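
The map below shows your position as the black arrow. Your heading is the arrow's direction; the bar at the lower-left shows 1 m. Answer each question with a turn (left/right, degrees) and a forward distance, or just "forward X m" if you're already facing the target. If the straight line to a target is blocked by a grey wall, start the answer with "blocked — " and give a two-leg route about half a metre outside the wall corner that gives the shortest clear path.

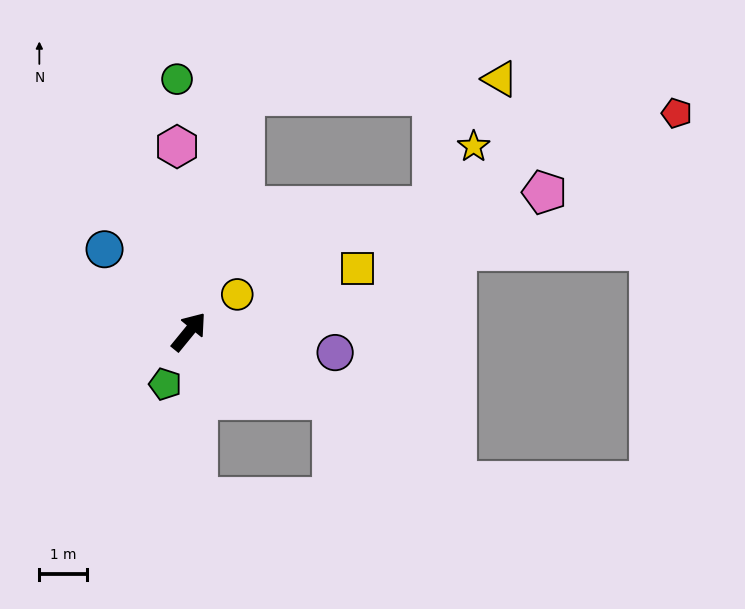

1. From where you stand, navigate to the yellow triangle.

blocked — turn left 26°, forward 5.1 m, then turn right 73°, forward 5.4 m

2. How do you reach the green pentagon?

turn right 165°, forward 1.2 m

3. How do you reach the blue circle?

turn left 85°, forward 2.5 m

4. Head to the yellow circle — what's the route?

turn right 13°, forward 1.3 m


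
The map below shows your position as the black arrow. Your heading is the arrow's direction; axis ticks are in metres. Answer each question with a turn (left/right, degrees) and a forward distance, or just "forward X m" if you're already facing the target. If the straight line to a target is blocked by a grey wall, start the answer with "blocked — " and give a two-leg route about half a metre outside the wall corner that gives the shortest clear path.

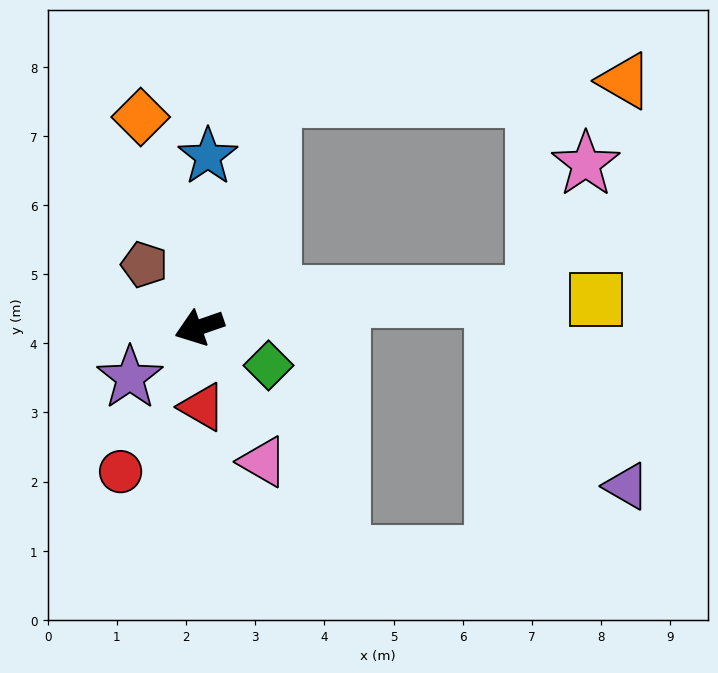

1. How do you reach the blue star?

turn right 112°, forward 2.5 m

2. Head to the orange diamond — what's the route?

turn right 94°, forward 3.2 m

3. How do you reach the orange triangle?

blocked — turn right 127°, forward 3.5 m, then turn right 69°, forward 5.1 m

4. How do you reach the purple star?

turn left 17°, forward 1.2 m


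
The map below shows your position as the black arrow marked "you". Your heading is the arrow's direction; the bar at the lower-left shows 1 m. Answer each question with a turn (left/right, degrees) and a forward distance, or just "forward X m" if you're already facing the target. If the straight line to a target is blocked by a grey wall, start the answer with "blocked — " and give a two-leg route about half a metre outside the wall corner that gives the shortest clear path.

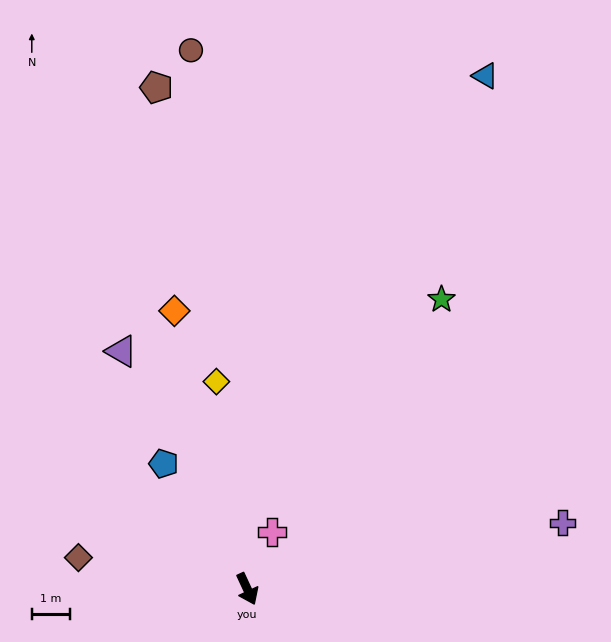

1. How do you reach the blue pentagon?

turn right 171°, forward 4.0 m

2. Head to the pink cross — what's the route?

turn left 131°, forward 1.6 m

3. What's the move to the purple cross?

turn left 77°, forward 8.5 m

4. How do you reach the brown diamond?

turn right 125°, forward 4.5 m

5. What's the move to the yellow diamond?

turn left 164°, forward 5.5 m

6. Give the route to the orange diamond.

turn left 170°, forward 7.5 m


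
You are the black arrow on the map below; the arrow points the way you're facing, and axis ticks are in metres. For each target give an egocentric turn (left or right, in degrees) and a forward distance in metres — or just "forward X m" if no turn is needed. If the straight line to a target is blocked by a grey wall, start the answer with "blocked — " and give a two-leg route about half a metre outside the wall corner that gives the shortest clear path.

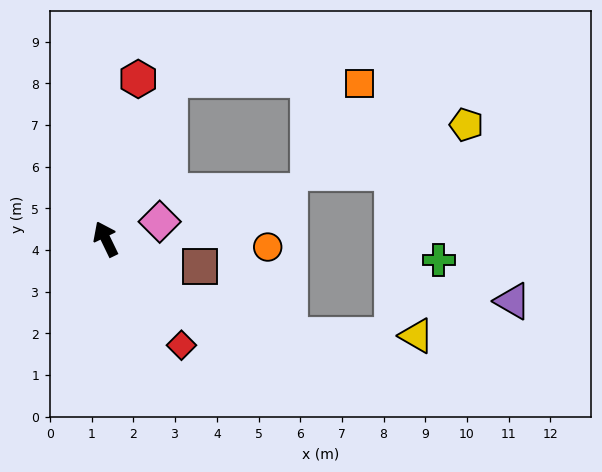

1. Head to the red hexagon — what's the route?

turn right 37°, forward 3.9 m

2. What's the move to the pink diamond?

turn right 98°, forward 1.4 m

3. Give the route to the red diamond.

turn right 170°, forward 3.1 m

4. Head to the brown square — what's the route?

turn right 132°, forward 2.4 m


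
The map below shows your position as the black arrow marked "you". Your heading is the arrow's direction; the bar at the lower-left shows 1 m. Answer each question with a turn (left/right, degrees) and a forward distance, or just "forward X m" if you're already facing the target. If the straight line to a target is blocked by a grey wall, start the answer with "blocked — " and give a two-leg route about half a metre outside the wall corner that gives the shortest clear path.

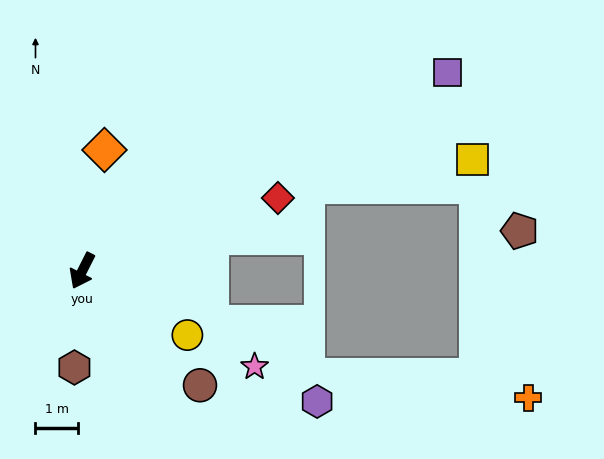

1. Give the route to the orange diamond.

turn right 164°, forward 2.9 m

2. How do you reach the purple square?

turn left 145°, forward 9.8 m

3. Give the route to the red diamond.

turn left 137°, forward 4.9 m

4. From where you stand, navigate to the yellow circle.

turn left 85°, forward 2.9 m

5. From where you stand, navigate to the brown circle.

turn left 73°, forward 3.9 m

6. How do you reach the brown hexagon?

turn left 22°, forward 2.3 m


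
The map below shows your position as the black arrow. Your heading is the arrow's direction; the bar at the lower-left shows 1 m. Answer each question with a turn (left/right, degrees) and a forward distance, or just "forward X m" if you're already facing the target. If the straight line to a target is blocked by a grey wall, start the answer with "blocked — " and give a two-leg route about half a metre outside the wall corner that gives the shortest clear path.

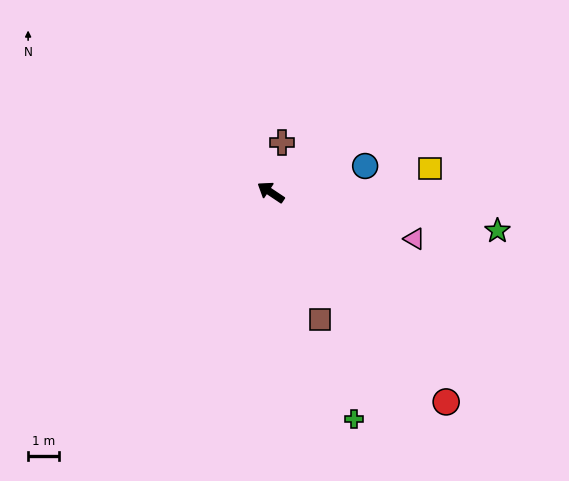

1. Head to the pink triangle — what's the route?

turn right 164°, forward 4.9 m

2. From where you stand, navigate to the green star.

turn right 156°, forward 7.4 m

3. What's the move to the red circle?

turn left 164°, forward 8.8 m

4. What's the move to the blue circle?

turn right 131°, forward 3.2 m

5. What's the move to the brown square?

turn left 145°, forward 4.4 m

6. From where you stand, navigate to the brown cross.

turn right 69°, forward 1.7 m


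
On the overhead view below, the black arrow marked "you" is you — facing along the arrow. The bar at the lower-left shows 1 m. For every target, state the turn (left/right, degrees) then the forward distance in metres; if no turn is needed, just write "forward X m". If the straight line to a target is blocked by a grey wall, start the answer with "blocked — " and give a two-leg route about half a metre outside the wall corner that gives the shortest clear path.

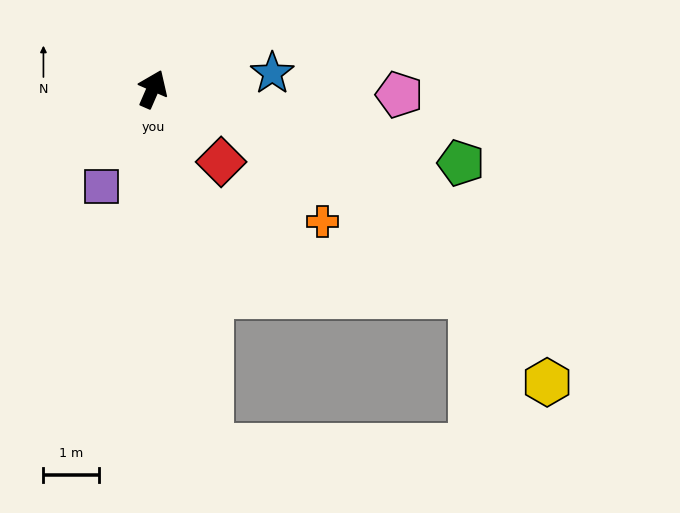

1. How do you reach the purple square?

turn left 176°, forward 2.0 m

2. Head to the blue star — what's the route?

turn right 59°, forward 2.2 m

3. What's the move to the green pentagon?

turn right 80°, forward 5.7 m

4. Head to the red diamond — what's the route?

turn right 113°, forward 1.8 m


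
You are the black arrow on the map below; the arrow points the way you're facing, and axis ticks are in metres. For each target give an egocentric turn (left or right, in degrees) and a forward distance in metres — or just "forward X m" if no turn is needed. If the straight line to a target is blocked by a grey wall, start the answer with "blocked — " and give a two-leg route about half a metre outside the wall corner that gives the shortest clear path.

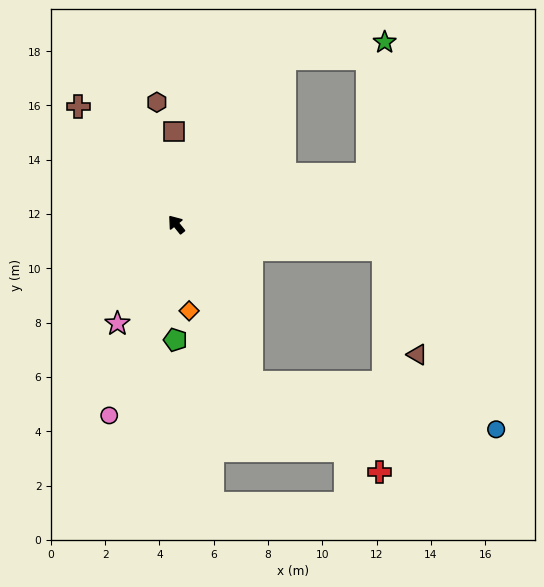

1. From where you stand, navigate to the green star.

blocked — turn right 72°, forward 7.3 m, then turn right 48°, forward 3.7 m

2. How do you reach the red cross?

blocked — turn left 167°, forward 6.4 m, then turn left 29°, forward 5.8 m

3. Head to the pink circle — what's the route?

turn left 122°, forward 7.5 m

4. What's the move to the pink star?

turn left 110°, forward 4.2 m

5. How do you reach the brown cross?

forward 5.7 m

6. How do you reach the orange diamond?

turn left 150°, forward 3.2 m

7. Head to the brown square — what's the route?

turn right 37°, forward 3.4 m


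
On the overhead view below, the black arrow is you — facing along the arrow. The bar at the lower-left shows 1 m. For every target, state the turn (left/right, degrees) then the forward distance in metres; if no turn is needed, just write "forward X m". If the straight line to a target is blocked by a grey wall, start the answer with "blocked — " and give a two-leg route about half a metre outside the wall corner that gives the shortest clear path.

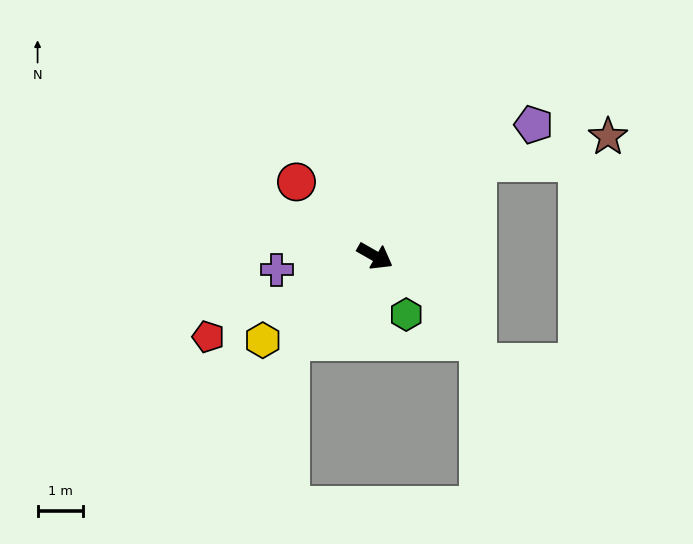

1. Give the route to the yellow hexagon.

turn right 113°, forward 3.1 m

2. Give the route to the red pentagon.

turn right 124°, forward 4.1 m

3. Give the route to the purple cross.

turn right 142°, forward 2.2 m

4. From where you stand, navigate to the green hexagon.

turn right 32°, forward 1.5 m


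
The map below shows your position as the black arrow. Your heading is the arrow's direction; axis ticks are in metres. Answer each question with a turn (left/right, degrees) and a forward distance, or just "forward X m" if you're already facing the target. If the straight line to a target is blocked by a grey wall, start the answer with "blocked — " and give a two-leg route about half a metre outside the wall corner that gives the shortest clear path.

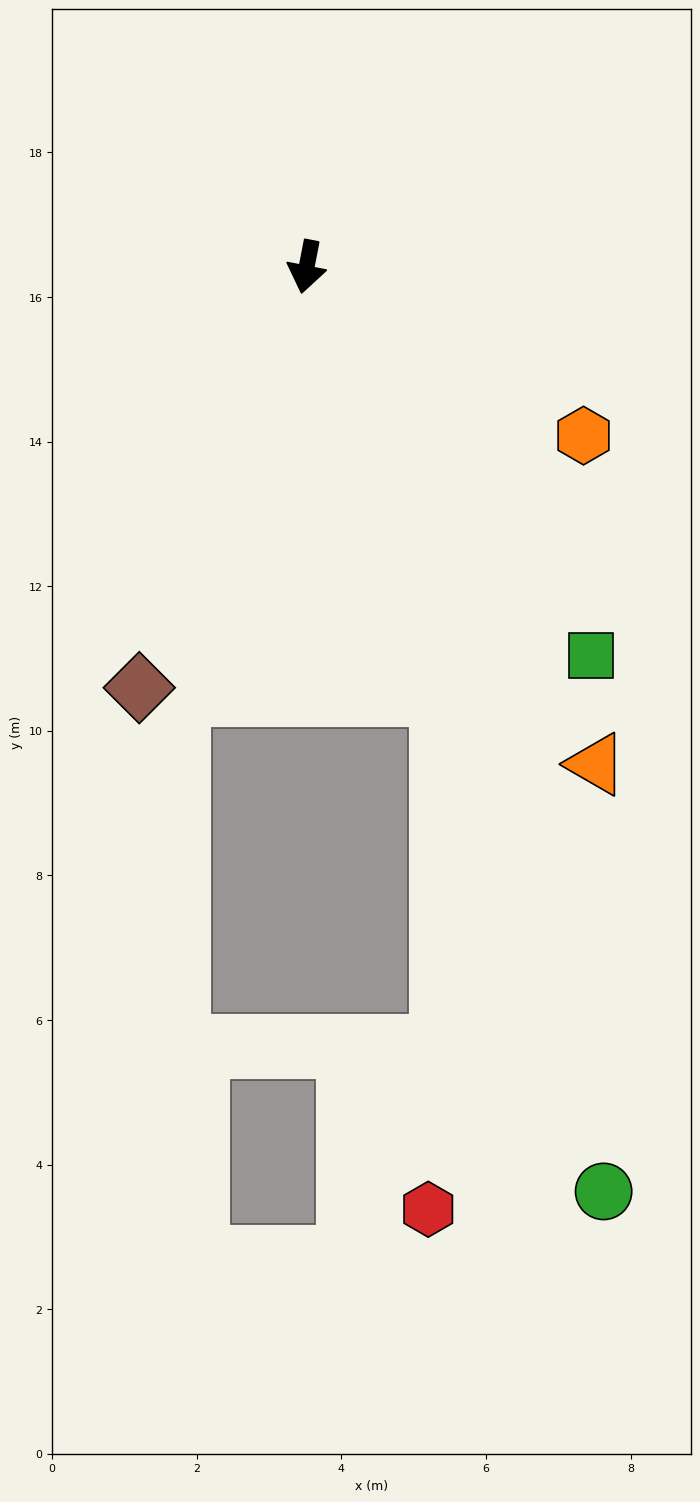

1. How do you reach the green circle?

turn left 29°, forward 13.4 m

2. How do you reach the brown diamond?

turn right 11°, forward 6.3 m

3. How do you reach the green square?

turn left 47°, forward 6.7 m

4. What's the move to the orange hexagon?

turn left 70°, forward 4.5 m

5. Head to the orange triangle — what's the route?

turn left 41°, forward 8.0 m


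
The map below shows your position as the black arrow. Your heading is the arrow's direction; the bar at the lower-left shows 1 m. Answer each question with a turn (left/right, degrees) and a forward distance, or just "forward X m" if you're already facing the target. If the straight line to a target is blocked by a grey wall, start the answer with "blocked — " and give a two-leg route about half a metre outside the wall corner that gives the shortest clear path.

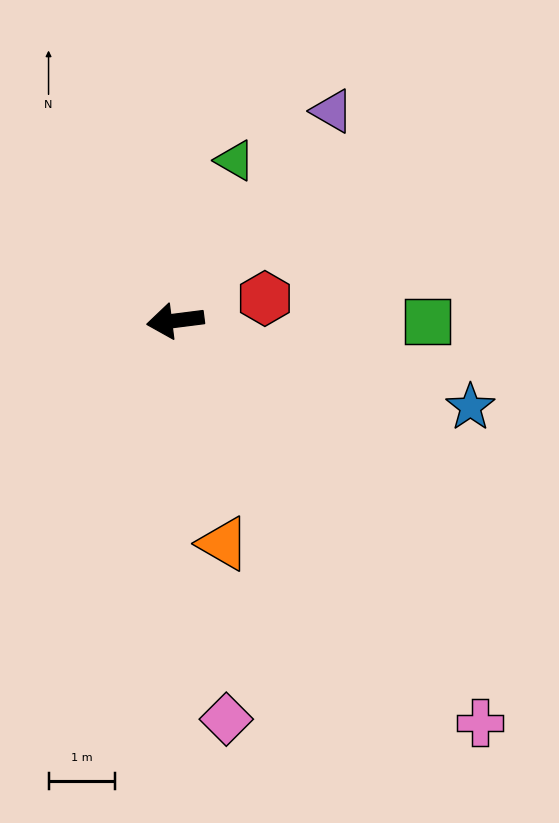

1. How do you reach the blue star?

turn left 156°, forward 4.7 m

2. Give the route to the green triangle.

turn right 118°, forward 2.6 m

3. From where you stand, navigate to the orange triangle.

turn left 95°, forward 3.5 m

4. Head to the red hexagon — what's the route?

turn right 173°, forward 1.4 m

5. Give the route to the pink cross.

turn left 120°, forward 7.6 m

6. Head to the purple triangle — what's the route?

turn right 134°, forward 4.0 m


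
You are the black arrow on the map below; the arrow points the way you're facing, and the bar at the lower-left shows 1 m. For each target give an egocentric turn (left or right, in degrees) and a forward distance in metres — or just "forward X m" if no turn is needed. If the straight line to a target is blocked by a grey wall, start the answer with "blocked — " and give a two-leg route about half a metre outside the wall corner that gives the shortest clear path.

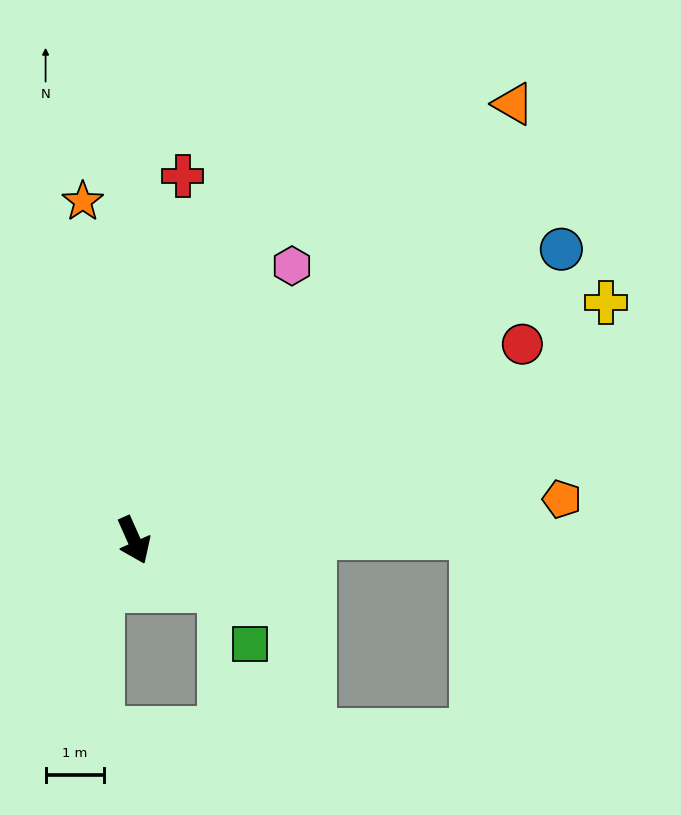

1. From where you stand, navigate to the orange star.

turn left 165°, forward 5.9 m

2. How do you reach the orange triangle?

turn left 115°, forward 9.9 m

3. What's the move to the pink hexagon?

turn left 126°, forward 5.4 m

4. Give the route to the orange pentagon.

turn left 71°, forward 7.3 m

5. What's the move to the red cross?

turn left 148°, forward 6.3 m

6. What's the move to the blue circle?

turn left 100°, forward 8.8 m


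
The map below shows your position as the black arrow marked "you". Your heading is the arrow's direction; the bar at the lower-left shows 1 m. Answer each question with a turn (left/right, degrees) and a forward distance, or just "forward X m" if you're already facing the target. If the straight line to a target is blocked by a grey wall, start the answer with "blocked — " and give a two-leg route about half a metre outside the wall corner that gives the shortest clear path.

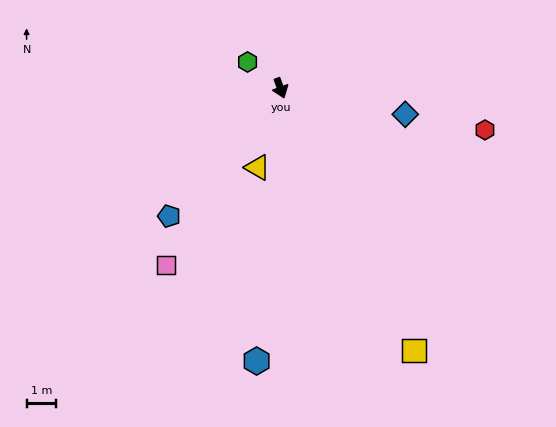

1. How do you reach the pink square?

turn right 53°, forward 7.2 m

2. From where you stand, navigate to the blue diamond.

turn left 58°, forward 4.3 m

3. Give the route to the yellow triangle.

turn right 36°, forward 2.8 m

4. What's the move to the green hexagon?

turn right 149°, forward 1.4 m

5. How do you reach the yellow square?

turn left 7°, forward 10.0 m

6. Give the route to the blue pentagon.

turn right 61°, forward 5.8 m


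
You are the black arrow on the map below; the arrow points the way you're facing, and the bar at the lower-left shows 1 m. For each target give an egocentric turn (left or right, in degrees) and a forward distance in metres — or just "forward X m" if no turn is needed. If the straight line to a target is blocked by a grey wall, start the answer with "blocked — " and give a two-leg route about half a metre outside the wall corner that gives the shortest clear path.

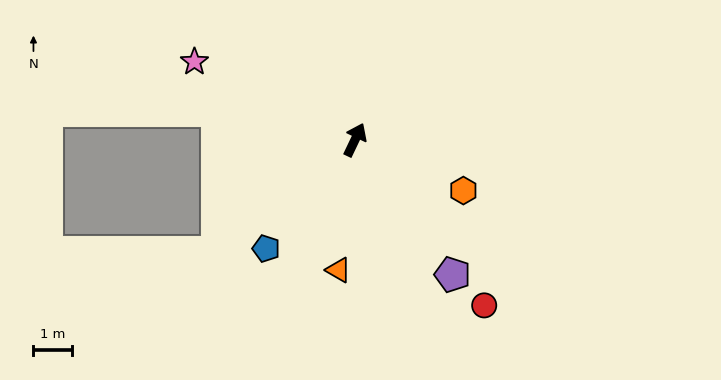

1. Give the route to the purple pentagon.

turn right 119°, forward 4.3 m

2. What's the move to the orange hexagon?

turn right 90°, forward 3.1 m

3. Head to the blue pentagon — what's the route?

turn left 166°, forward 3.7 m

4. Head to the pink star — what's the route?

turn left 90°, forward 4.7 m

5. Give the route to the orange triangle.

turn right 162°, forward 3.4 m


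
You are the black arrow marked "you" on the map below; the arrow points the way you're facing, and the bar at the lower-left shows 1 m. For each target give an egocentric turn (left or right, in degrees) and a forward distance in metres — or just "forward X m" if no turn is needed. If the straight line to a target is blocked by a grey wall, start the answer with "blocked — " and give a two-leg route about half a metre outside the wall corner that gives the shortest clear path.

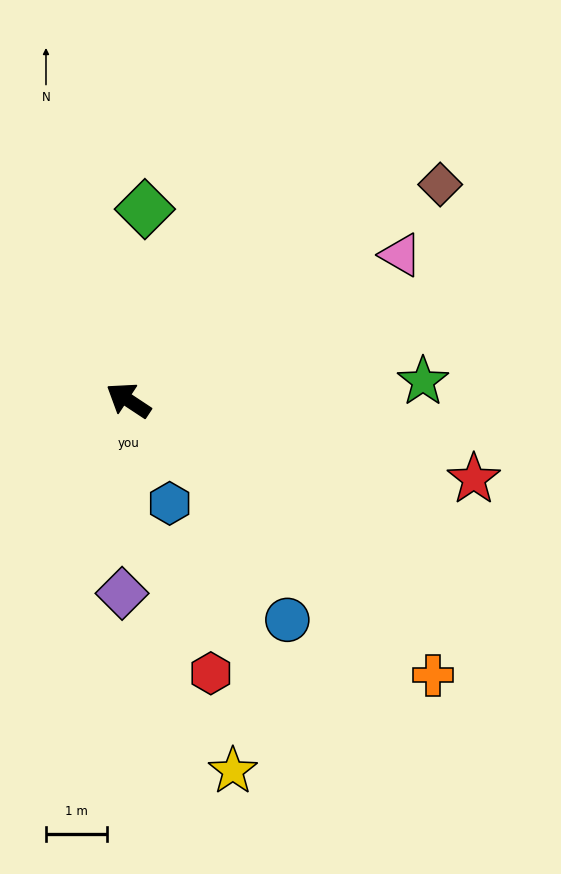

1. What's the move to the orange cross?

turn left 171°, forward 6.8 m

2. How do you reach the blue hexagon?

turn left 145°, forward 1.8 m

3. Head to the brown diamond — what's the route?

turn right 112°, forward 6.2 m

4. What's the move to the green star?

turn right 143°, forward 4.9 m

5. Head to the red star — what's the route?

turn right 159°, forward 5.8 m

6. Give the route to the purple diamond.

turn left 122°, forward 3.2 m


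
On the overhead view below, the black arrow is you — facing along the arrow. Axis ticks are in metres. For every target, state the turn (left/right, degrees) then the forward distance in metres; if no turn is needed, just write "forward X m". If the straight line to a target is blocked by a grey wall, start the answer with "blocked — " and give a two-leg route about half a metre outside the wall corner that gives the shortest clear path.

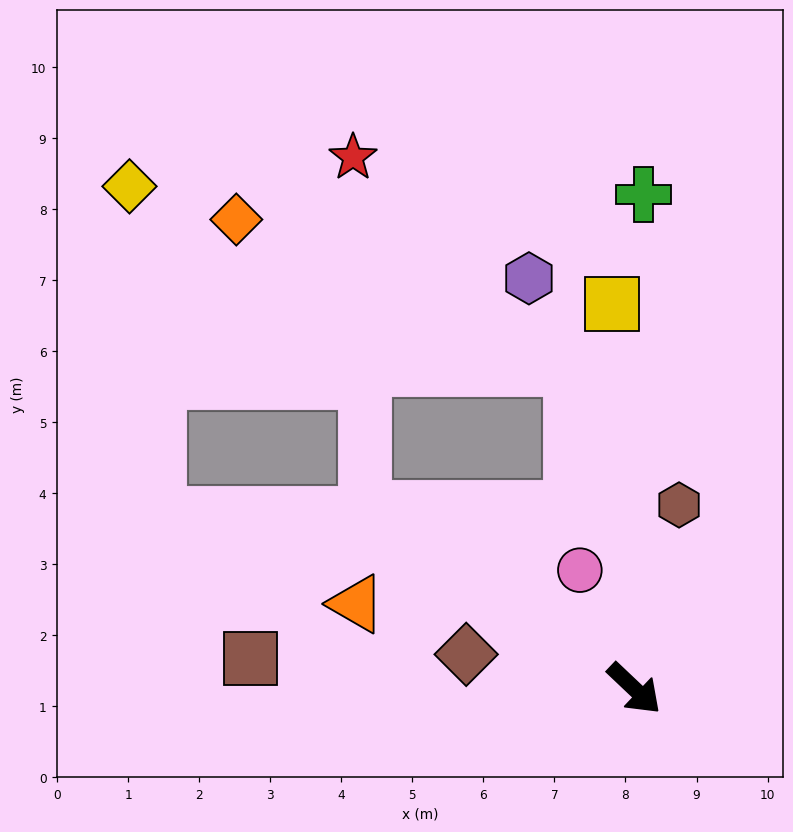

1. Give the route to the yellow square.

turn left 137°, forward 5.4 m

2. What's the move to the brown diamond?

turn right 148°, forward 2.4 m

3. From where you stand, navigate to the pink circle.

turn left 158°, forward 1.8 m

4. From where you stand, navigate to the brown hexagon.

turn left 120°, forward 2.7 m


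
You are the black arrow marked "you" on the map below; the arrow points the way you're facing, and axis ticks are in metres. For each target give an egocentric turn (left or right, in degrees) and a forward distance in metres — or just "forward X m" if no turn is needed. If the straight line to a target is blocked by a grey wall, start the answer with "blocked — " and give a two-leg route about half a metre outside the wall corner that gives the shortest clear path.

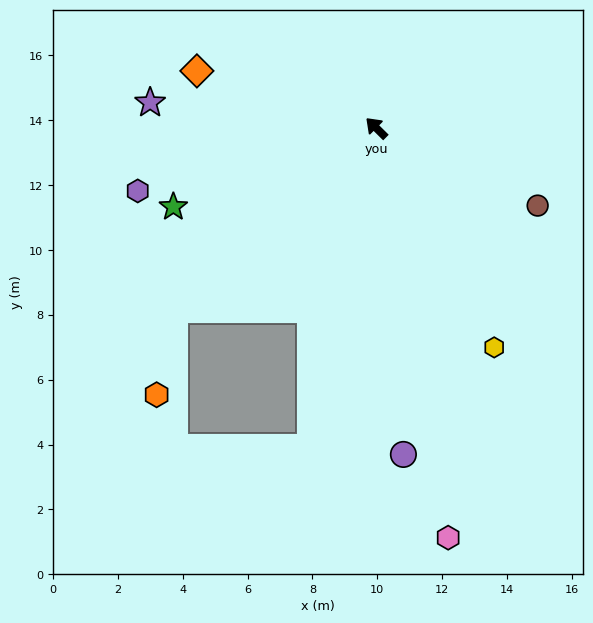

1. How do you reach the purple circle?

turn left 139°, forward 10.1 m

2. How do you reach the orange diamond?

turn left 27°, forward 5.8 m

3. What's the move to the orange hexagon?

blocked — turn left 87°, forward 8.4 m, then turn left 36°, forward 2.7 m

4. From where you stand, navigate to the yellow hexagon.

turn left 163°, forward 7.7 m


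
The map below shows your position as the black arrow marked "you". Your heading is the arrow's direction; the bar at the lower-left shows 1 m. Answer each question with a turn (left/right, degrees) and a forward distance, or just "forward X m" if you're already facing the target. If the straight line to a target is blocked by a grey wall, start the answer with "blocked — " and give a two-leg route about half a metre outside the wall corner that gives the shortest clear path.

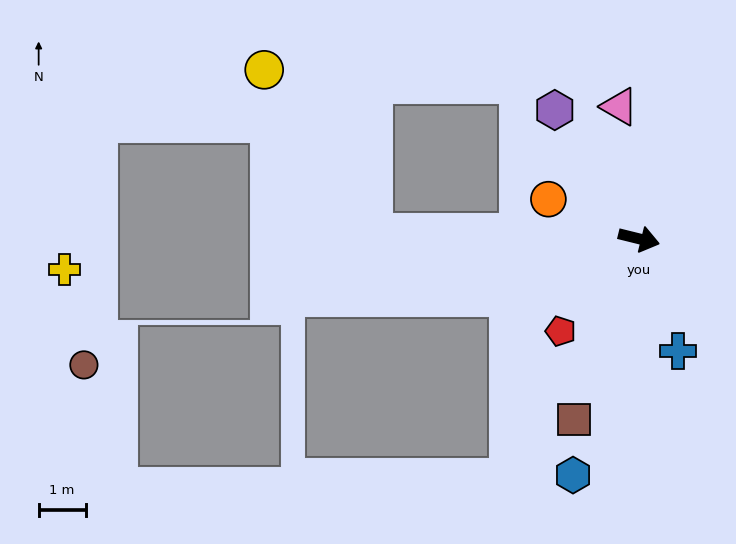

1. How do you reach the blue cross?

turn right 57°, forward 2.5 m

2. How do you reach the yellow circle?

blocked — turn right 167°, forward 5.7 m, then turn right 55°, forward 4.2 m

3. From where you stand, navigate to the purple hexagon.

turn left 137°, forward 3.3 m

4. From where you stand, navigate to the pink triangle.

turn left 112°, forward 2.8 m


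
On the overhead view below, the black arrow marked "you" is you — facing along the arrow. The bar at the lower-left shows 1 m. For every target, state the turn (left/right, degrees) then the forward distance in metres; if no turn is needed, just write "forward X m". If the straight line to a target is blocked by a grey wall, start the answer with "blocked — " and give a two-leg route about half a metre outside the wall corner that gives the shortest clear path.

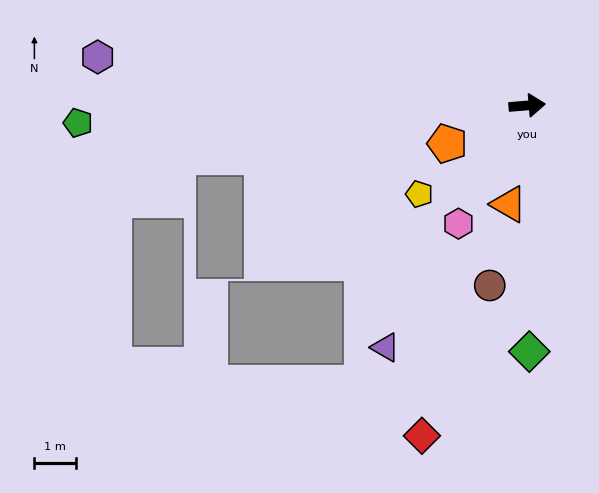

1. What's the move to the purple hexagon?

turn left 169°, forward 10.3 m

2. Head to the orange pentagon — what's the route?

turn right 159°, forward 2.1 m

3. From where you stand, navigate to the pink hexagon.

turn right 125°, forward 3.2 m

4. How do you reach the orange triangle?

turn right 105°, forward 2.4 m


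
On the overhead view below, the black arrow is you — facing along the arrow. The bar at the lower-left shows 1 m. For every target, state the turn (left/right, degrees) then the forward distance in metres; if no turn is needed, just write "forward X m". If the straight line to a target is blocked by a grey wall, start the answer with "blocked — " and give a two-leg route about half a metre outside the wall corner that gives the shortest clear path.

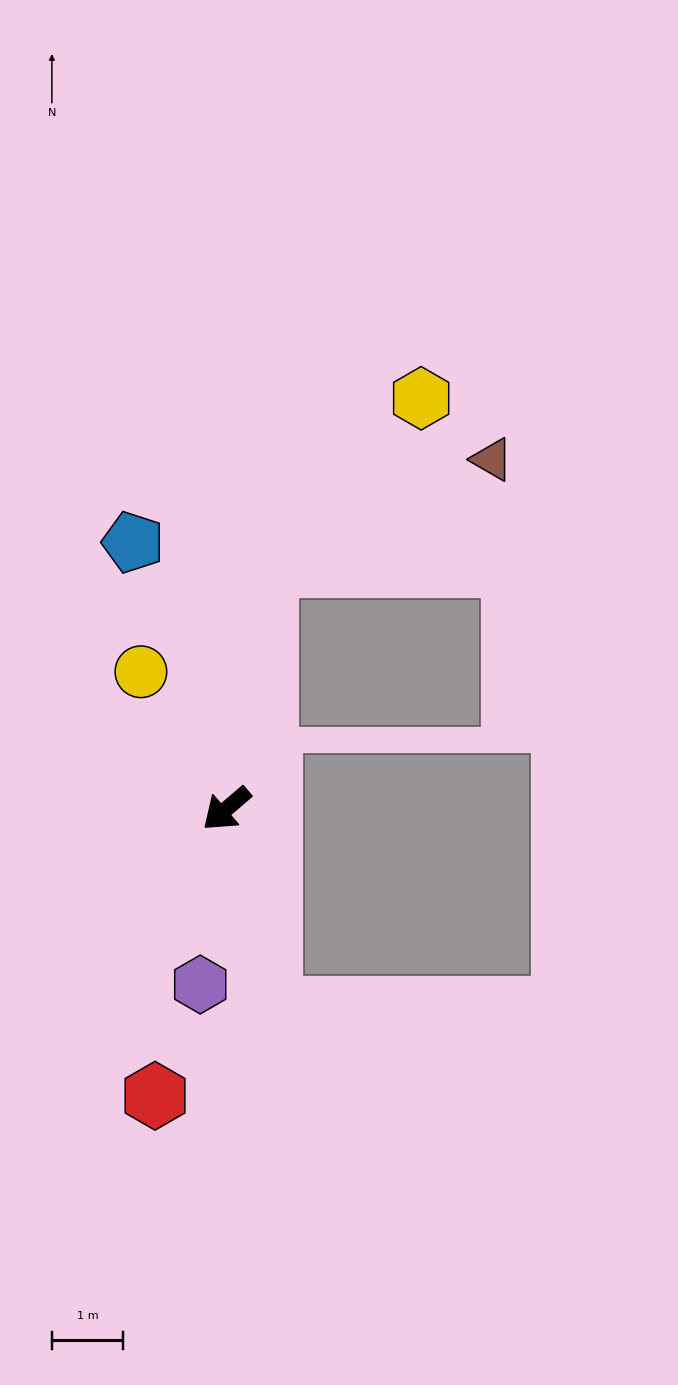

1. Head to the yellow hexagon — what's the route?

blocked — turn right 140°, forward 3.4 m, then turn right 33°, forward 3.2 m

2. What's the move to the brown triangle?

blocked — turn right 140°, forward 3.4 m, then turn right 55°, forward 3.5 m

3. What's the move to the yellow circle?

turn right 99°, forward 2.3 m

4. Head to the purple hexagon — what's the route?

turn left 41°, forward 2.5 m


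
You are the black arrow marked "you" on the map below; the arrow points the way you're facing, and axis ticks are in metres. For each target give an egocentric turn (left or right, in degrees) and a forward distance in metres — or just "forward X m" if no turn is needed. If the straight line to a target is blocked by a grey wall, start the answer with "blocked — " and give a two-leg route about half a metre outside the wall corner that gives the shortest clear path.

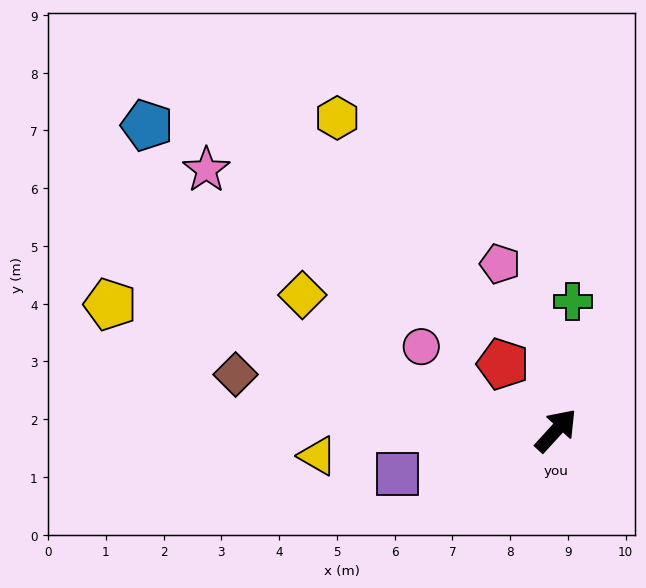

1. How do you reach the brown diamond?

turn left 123°, forward 5.6 m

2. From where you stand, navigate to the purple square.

turn left 148°, forward 2.8 m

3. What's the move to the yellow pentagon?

turn left 117°, forward 8.0 m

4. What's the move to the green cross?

turn left 35°, forward 2.2 m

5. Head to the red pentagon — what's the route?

turn left 81°, forward 1.5 m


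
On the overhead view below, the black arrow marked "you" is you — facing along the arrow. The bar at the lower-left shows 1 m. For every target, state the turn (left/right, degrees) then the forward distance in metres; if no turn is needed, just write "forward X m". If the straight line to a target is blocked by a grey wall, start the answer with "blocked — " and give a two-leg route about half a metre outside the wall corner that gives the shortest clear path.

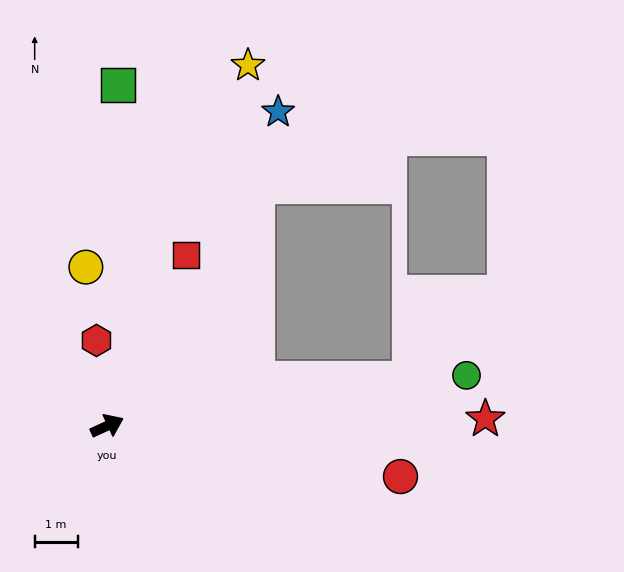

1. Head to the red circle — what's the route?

turn right 34°, forward 6.9 m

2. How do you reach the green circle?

turn right 17°, forward 8.4 m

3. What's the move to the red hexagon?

turn left 72°, forward 2.0 m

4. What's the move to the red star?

turn right 24°, forward 8.8 m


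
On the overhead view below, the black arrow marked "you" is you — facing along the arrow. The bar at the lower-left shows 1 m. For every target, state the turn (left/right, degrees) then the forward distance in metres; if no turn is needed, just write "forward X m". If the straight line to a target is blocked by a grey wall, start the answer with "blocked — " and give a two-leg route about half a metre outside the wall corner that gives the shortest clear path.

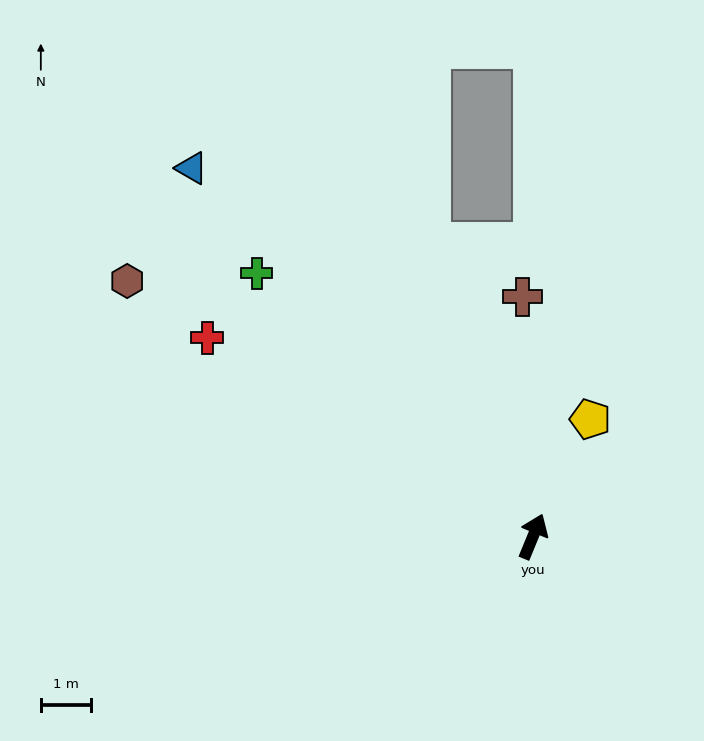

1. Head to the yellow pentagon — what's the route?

turn right 4°, forward 2.6 m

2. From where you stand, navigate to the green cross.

turn left 69°, forward 7.6 m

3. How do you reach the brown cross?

turn left 25°, forward 4.8 m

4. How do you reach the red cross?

turn left 81°, forward 7.6 m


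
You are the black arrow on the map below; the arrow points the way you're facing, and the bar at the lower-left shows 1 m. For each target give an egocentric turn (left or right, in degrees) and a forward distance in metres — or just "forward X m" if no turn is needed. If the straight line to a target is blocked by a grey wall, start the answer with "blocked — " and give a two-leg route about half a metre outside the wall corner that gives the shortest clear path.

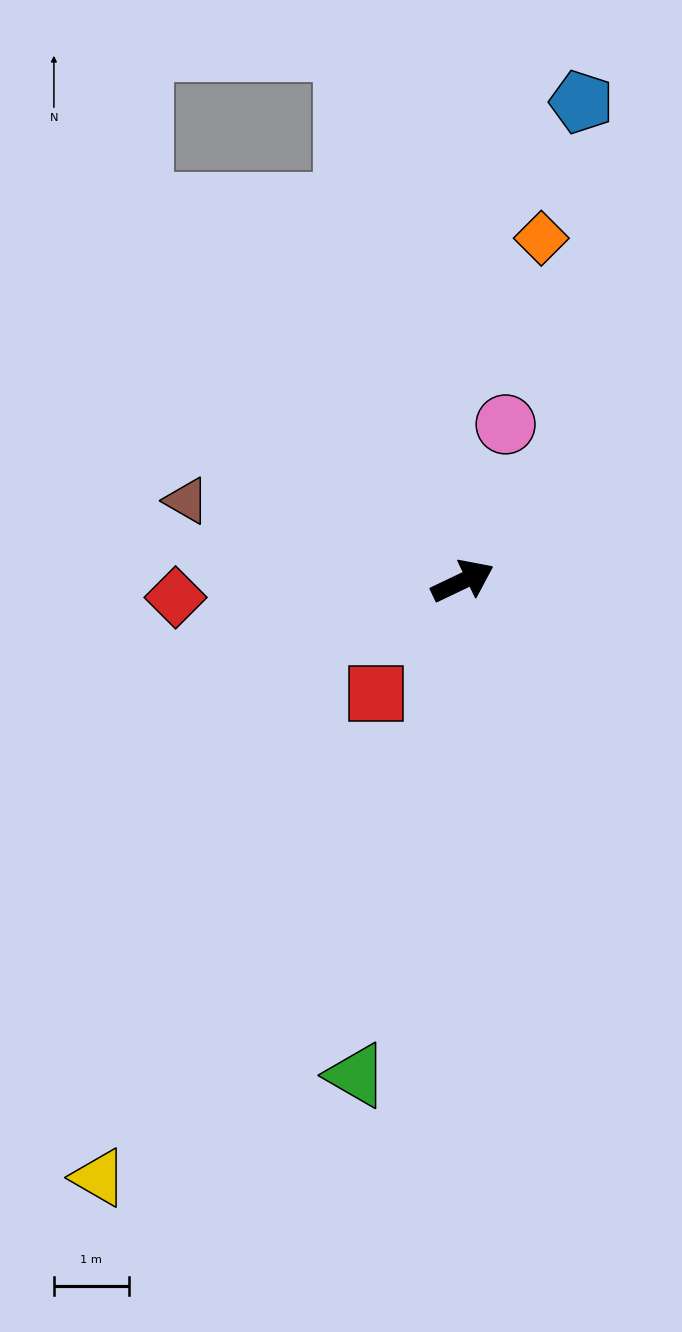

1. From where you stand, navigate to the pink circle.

turn left 49°, forward 2.2 m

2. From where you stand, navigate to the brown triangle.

turn left 138°, forward 3.9 m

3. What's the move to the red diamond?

turn left 158°, forward 3.9 m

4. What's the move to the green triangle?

turn right 128°, forward 6.8 m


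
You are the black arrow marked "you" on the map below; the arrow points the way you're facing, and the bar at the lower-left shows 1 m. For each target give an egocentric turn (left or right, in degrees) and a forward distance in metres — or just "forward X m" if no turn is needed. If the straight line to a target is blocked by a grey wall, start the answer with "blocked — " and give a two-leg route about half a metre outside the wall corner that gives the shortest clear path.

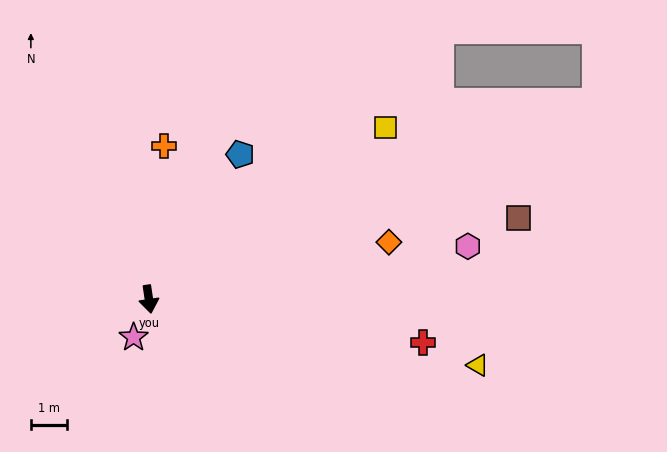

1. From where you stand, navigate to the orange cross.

turn left 166°, forward 4.3 m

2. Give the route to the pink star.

turn right 30°, forward 1.1 m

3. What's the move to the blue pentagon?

turn left 139°, forward 4.8 m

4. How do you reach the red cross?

turn left 73°, forward 7.7 m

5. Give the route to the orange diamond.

turn left 95°, forward 6.9 m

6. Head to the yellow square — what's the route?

turn left 117°, forward 8.1 m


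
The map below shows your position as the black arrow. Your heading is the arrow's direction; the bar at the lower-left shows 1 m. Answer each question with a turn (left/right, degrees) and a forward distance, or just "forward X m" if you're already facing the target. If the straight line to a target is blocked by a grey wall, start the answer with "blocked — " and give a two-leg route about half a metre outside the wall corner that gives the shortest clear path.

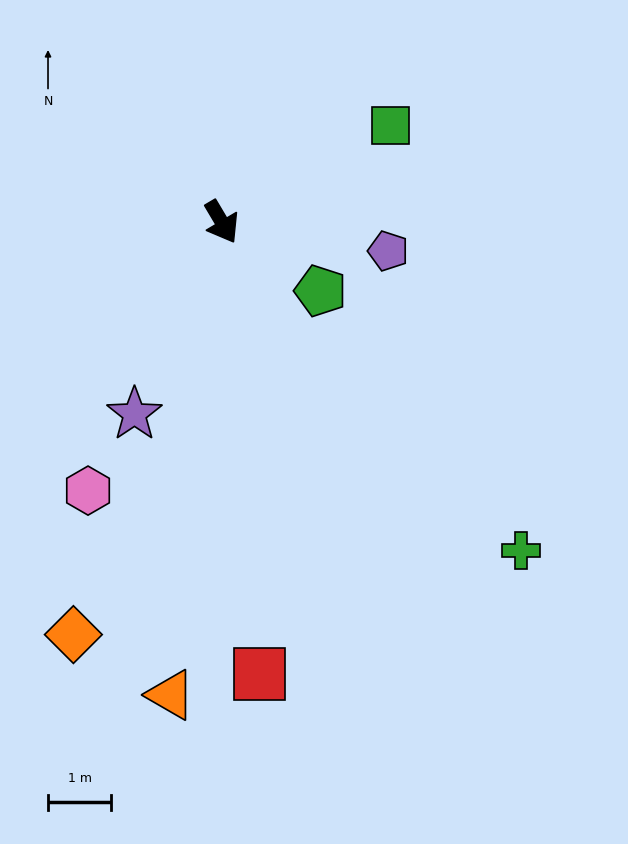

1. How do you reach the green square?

turn left 89°, forward 3.1 m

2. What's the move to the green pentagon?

turn left 24°, forward 1.9 m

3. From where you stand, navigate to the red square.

turn right 26°, forward 7.2 m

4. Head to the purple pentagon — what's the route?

turn left 49°, forward 2.7 m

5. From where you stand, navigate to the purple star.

turn right 55°, forward 3.3 m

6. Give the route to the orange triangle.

turn right 37°, forward 7.5 m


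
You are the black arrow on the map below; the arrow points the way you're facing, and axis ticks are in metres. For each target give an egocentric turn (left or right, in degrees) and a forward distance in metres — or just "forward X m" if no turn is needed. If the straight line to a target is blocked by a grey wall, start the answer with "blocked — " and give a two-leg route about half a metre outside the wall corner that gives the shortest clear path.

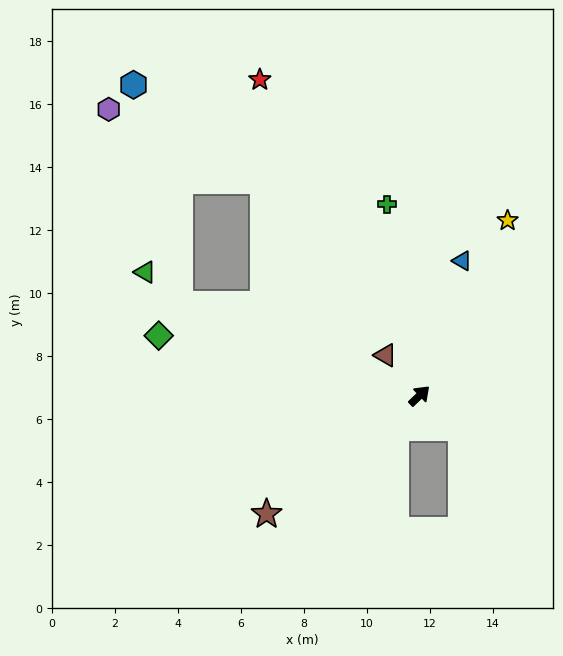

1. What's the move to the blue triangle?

turn left 29°, forward 4.5 m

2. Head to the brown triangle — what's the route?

turn left 86°, forward 1.7 m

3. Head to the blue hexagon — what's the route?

blocked — turn left 115°, forward 8.1 m, then turn right 57°, forward 7.1 m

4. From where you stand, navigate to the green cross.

turn left 56°, forward 6.2 m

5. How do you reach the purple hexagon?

blocked — turn left 115°, forward 8.1 m, then turn right 49°, forward 6.6 m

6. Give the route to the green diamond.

turn left 123°, forward 8.5 m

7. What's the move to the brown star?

turn left 174°, forward 6.1 m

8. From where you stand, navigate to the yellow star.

turn left 19°, forward 6.2 m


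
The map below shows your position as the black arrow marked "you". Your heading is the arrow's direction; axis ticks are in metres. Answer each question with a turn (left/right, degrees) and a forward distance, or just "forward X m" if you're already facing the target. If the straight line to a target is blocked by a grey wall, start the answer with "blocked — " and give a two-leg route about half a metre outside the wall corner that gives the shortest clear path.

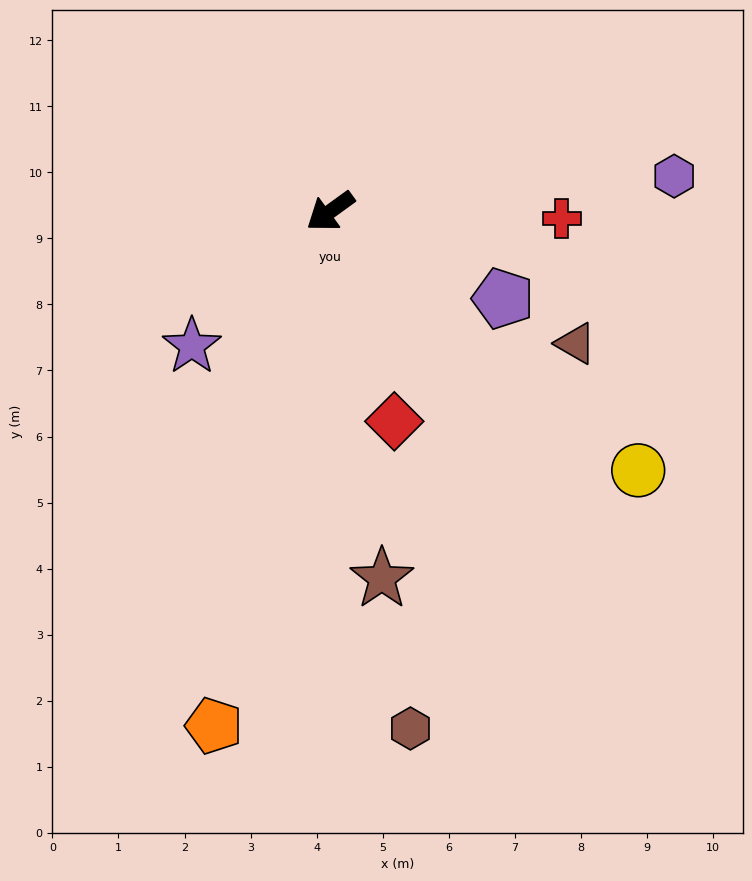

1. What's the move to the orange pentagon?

turn left 41°, forward 8.0 m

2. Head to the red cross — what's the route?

turn left 142°, forward 3.5 m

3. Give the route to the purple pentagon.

turn left 117°, forward 2.9 m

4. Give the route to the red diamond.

turn left 71°, forward 3.3 m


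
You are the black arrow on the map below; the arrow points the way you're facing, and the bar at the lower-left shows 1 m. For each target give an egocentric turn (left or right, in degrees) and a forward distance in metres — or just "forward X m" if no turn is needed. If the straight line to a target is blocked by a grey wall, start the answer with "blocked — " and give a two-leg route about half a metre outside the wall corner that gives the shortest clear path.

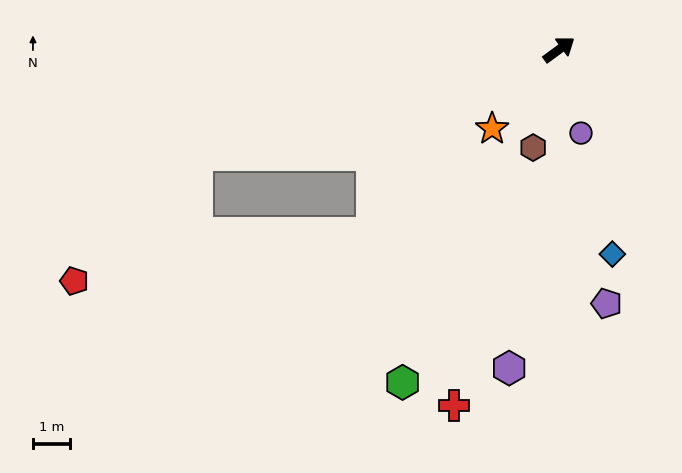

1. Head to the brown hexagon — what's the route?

turn right 141°, forward 2.7 m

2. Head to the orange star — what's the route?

turn right 166°, forward 2.8 m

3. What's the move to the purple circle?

turn right 111°, forward 2.3 m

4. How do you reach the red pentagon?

blocked — turn left 160°, forward 10.1 m, then turn left 29°, forward 4.7 m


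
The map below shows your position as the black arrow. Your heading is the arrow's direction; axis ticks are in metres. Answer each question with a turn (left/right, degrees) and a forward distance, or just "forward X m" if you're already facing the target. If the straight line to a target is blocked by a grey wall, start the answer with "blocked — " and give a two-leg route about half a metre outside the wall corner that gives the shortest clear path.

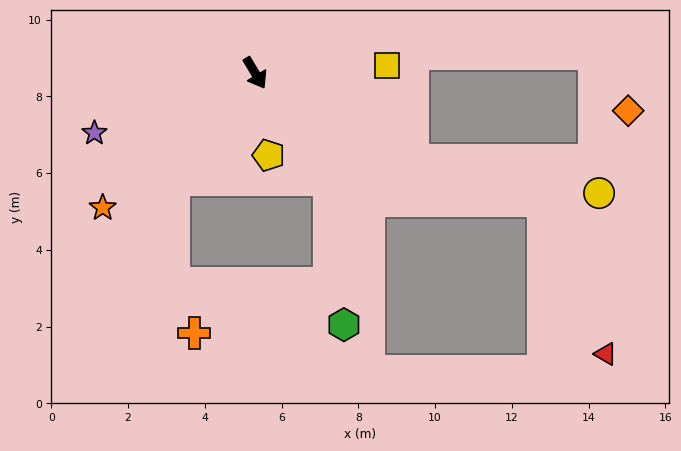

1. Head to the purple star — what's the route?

turn right 100°, forward 4.5 m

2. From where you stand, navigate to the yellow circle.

blocked — turn left 30°, forward 4.7 m, then turn left 19°, forward 4.9 m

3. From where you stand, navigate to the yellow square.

turn left 62°, forward 3.4 m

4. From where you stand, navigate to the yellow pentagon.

turn right 22°, forward 2.2 m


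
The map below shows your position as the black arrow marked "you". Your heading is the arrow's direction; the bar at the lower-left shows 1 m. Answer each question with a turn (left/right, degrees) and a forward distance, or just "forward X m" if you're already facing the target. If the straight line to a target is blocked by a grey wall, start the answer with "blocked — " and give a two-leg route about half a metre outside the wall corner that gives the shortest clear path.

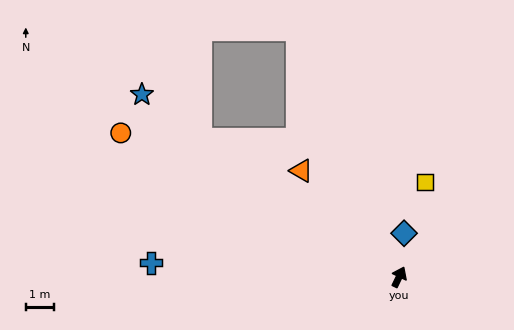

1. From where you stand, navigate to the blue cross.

turn left 112°, forward 8.8 m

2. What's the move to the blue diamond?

turn left 19°, forward 1.6 m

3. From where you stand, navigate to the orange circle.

turn left 88°, forward 11.2 m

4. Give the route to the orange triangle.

turn left 68°, forward 5.1 m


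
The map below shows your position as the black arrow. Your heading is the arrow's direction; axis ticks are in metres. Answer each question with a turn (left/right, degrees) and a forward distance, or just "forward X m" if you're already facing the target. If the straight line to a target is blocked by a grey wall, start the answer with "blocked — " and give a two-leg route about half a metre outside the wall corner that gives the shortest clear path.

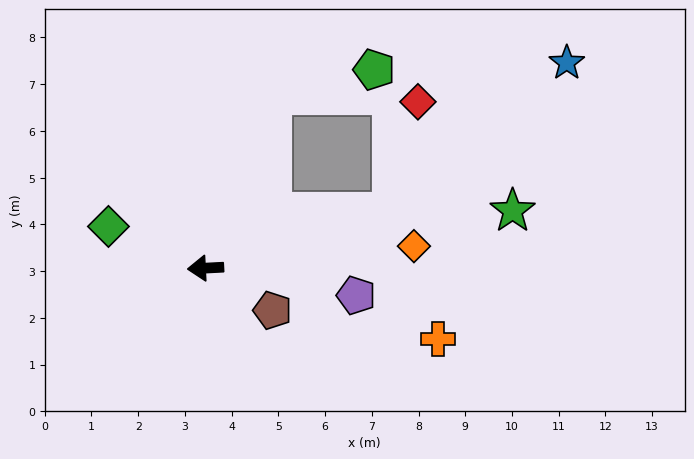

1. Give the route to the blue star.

blocked — turn right 166°, forward 4.2 m, then turn left 24°, forward 4.9 m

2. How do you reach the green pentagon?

blocked — turn right 114°, forward 4.0 m, then turn right 55°, forward 2.3 m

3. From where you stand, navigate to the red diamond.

blocked — turn right 166°, forward 4.2 m, then turn left 60°, forward 2.4 m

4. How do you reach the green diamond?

turn right 26°, forward 2.3 m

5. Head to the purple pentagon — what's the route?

turn left 167°, forward 3.3 m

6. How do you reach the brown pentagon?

turn left 145°, forward 1.7 m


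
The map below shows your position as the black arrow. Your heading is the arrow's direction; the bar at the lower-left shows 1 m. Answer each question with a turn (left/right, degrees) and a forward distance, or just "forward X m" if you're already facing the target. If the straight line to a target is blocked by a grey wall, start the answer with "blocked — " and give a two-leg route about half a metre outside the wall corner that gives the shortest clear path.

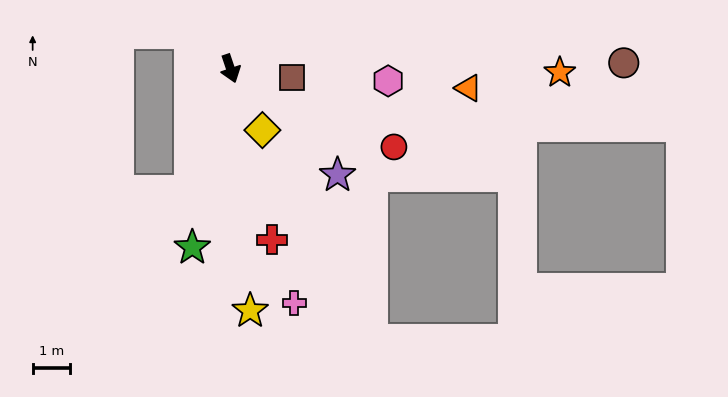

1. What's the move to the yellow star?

turn right 14°, forward 6.5 m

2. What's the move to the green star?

turn right 31°, forward 4.9 m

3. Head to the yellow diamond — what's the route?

turn left 9°, forward 1.9 m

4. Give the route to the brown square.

turn left 63°, forward 1.7 m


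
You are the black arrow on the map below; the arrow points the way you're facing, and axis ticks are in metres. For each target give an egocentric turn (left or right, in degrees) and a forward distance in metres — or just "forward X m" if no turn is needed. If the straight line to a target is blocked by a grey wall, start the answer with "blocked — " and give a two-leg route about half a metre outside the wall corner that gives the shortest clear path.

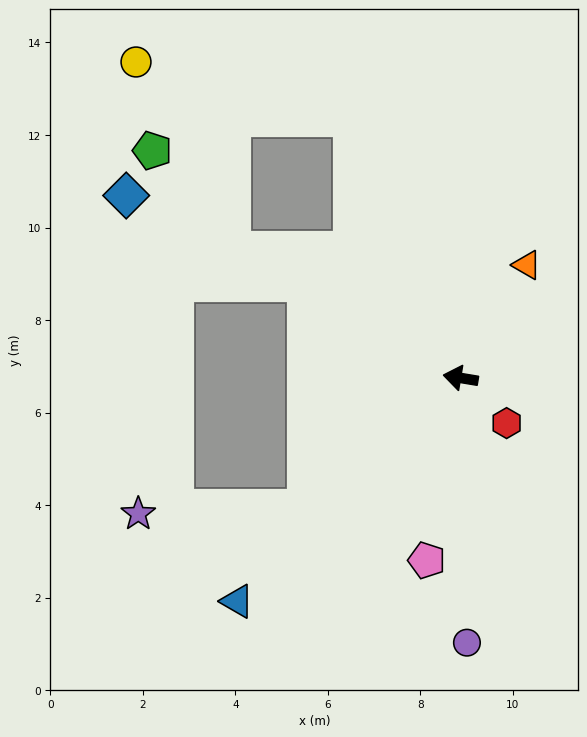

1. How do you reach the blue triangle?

turn left 54°, forward 6.8 m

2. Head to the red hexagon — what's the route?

turn left 145°, forward 1.4 m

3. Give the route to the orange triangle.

turn right 111°, forward 2.8 m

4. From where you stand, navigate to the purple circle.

turn left 101°, forward 5.7 m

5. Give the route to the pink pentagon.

turn left 89°, forward 4.0 m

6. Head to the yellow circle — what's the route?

blocked — turn right 58°, forward 6.1 m, then turn left 53°, forward 4.8 m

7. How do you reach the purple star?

blocked — turn left 50°, forward 4.4 m, then turn right 39°, forward 3.6 m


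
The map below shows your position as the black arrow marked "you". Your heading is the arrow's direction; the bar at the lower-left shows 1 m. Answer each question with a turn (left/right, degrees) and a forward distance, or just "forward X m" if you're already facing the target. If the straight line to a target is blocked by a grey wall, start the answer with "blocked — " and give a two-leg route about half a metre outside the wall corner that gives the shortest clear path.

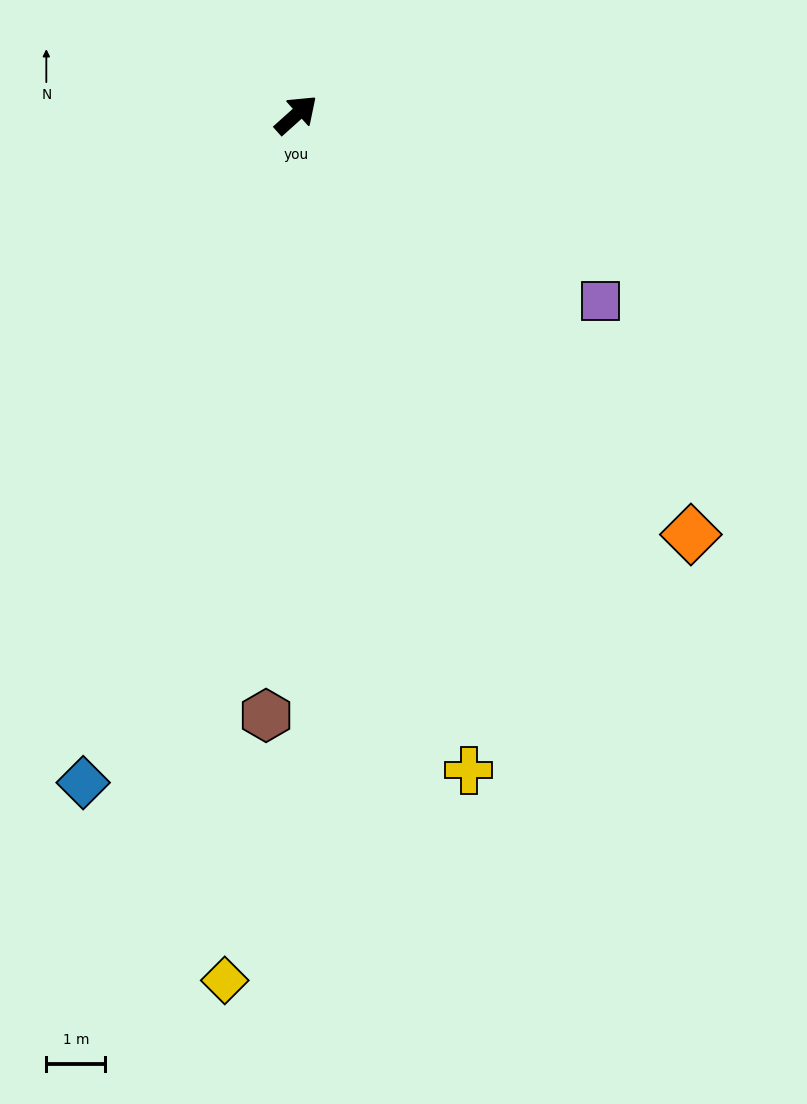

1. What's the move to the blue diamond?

turn right 150°, forward 11.9 m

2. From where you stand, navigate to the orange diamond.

turn right 89°, forward 9.8 m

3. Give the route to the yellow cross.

turn right 117°, forward 11.5 m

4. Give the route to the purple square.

turn right 73°, forward 6.0 m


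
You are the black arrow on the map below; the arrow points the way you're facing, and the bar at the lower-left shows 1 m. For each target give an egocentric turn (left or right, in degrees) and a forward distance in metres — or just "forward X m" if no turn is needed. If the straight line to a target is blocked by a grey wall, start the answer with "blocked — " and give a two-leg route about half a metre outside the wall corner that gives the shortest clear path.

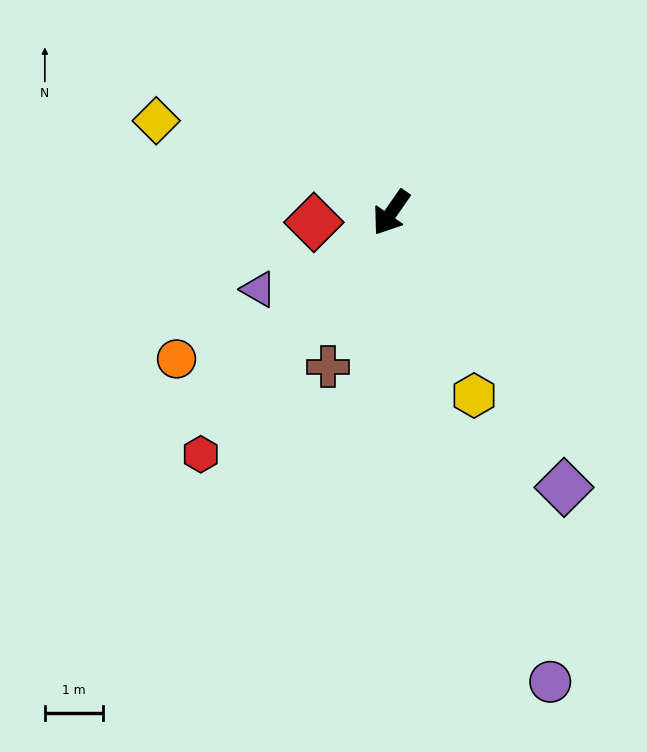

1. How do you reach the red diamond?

turn right 48°, forward 1.3 m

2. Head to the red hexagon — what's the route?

turn right 3°, forward 5.3 m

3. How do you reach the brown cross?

turn left 13°, forward 2.9 m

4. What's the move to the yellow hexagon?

turn left 59°, forward 3.4 m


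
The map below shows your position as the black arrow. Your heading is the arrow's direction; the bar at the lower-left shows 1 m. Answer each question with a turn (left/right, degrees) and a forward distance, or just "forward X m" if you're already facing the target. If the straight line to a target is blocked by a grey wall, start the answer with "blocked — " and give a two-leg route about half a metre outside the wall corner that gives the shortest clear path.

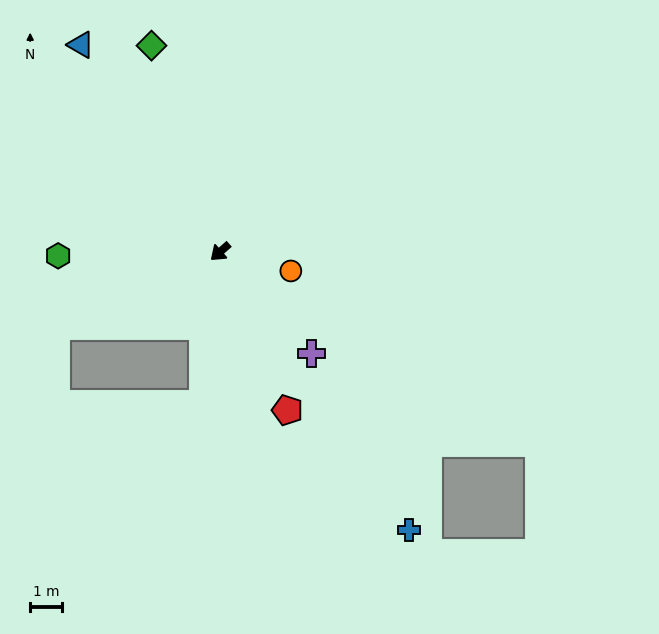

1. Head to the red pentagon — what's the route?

turn left 72°, forward 5.4 m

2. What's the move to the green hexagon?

turn right 40°, forward 5.1 m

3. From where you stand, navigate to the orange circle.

turn left 123°, forward 2.3 m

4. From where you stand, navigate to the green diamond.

turn right 113°, forward 6.8 m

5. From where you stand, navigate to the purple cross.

turn left 90°, forward 4.3 m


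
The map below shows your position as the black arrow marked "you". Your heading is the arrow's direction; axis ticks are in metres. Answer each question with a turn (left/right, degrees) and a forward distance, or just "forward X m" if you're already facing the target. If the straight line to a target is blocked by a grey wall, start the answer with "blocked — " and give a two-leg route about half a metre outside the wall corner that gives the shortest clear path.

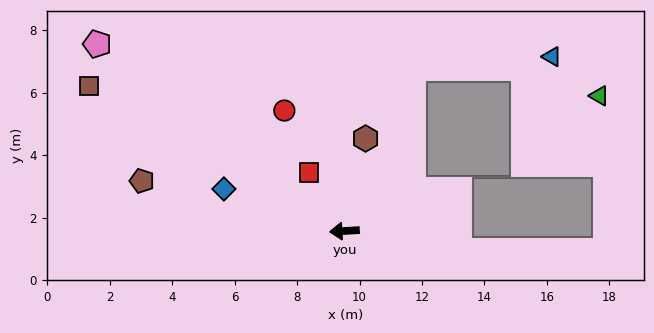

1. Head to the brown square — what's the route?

turn right 33°, forward 9.4 m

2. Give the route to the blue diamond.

turn right 23°, forward 4.1 m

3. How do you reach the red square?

turn right 62°, forward 2.2 m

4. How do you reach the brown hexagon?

turn right 106°, forward 3.0 m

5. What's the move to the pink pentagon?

turn right 40°, forward 9.9 m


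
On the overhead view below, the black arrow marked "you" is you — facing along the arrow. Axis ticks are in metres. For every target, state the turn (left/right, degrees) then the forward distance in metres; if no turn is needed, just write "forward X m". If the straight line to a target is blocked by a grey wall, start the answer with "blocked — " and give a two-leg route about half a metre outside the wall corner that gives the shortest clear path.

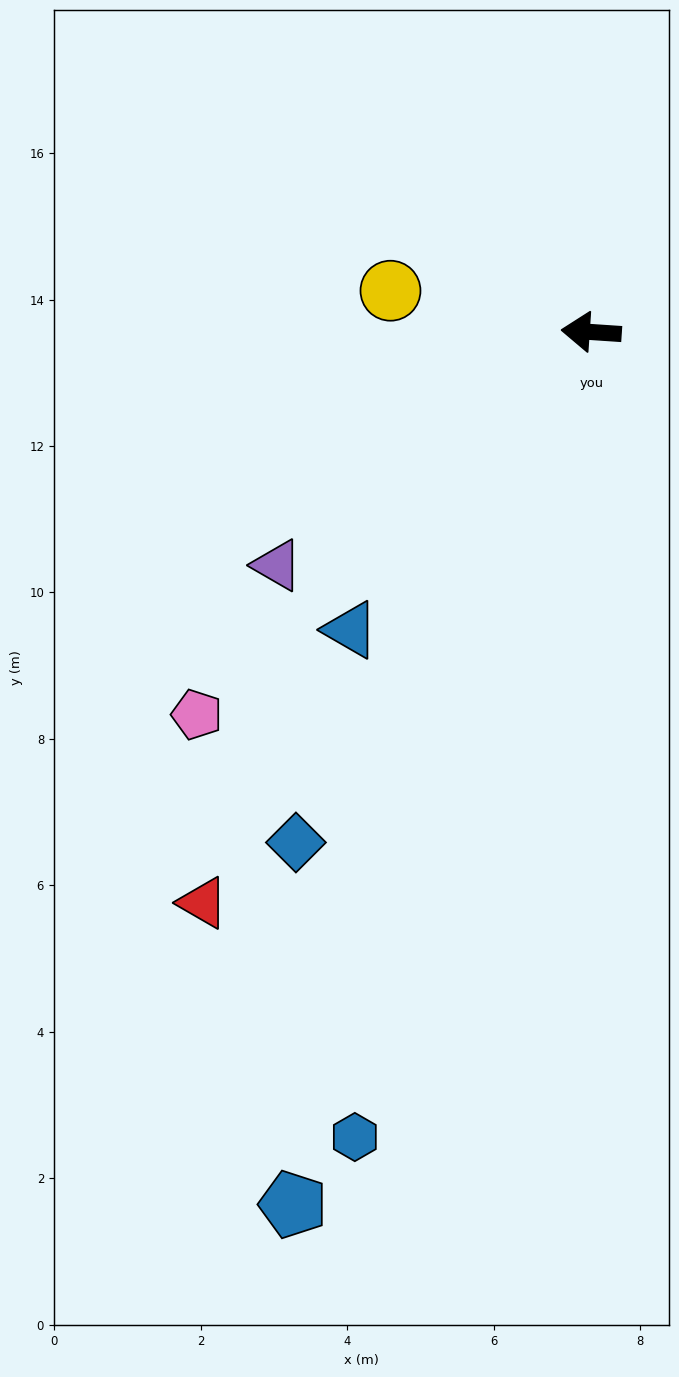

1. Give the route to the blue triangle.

turn left 55°, forward 5.2 m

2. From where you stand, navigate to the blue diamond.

turn left 64°, forward 8.1 m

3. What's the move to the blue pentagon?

turn left 75°, forward 12.6 m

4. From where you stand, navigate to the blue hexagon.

turn left 77°, forward 11.5 m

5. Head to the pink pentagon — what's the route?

turn left 48°, forward 7.5 m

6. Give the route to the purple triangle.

turn left 40°, forward 5.3 m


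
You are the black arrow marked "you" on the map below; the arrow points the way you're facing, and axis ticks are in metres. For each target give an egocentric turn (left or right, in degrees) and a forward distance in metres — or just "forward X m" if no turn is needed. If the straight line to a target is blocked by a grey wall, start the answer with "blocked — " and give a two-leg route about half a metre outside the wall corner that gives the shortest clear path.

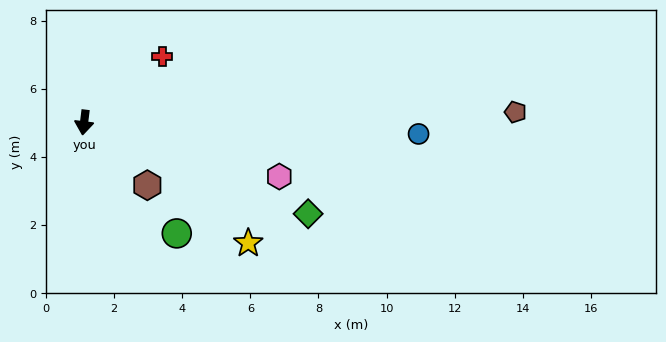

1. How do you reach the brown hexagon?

turn left 52°, forward 2.6 m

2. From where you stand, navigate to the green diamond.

turn left 75°, forward 7.1 m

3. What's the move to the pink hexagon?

turn left 82°, forward 6.0 m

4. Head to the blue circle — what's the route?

turn left 95°, forward 9.8 m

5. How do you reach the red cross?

turn left 137°, forward 3.0 m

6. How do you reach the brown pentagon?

turn left 98°, forward 12.7 m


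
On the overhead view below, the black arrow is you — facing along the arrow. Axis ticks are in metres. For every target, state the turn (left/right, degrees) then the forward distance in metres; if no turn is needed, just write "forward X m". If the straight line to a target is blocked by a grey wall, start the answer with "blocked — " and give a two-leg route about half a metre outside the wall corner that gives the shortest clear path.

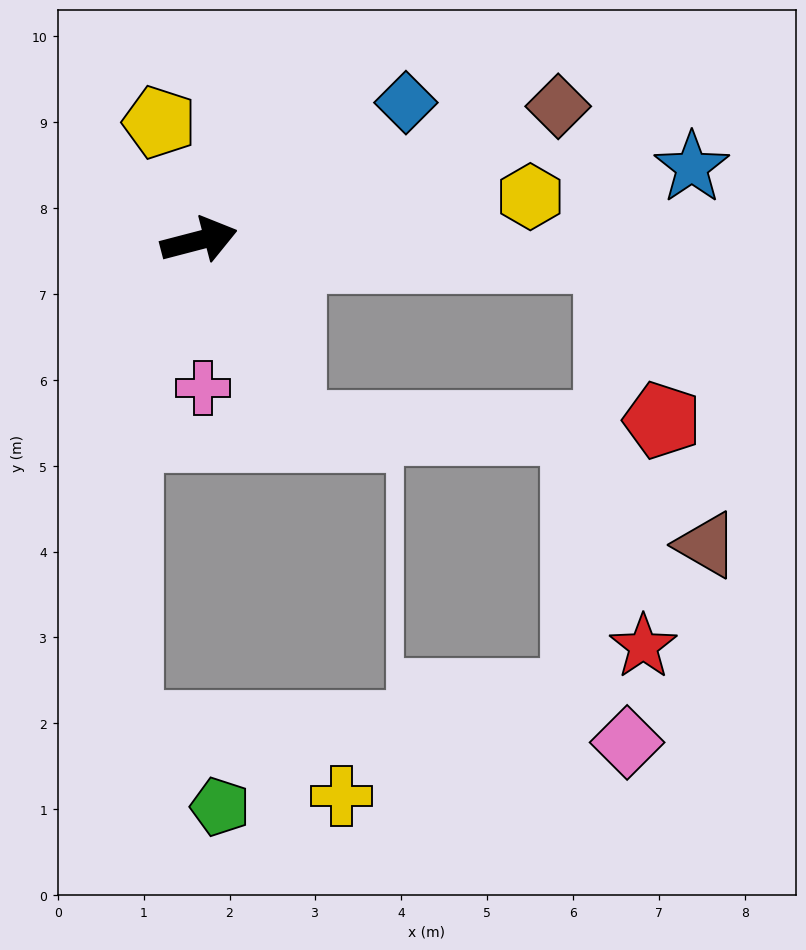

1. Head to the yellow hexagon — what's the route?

turn right 7°, forward 3.9 m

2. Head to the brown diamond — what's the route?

turn left 6°, forward 4.5 m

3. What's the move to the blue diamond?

turn left 19°, forward 2.9 m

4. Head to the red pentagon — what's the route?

blocked — turn right 17°, forward 4.8 m, then turn right 70°, forward 2.0 m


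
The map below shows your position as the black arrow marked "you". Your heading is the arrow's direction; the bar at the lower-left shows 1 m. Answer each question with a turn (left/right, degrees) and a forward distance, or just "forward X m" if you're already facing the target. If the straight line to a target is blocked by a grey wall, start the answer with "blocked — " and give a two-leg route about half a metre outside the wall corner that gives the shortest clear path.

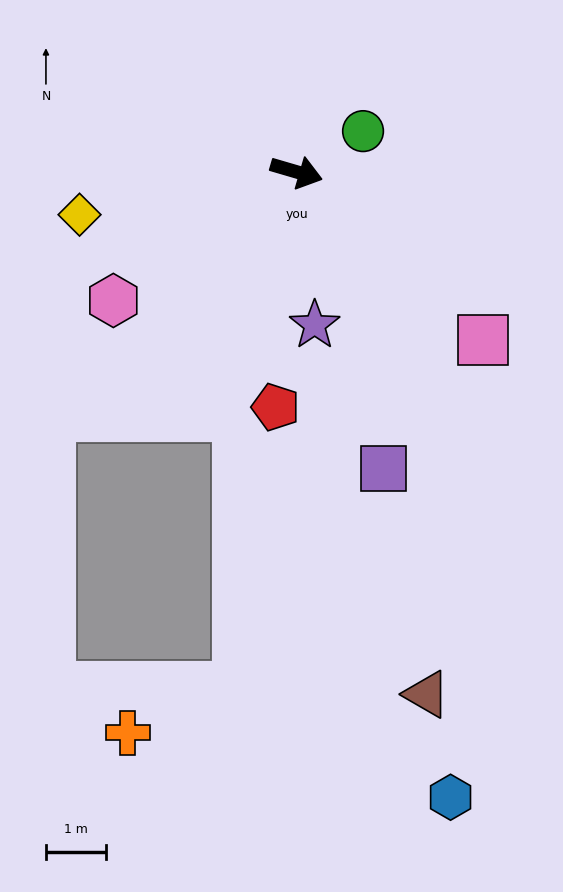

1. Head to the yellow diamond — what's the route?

turn right 153°, forward 3.7 m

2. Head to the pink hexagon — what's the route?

turn right 129°, forward 3.7 m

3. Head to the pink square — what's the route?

turn right 26°, forward 4.2 m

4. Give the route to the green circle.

turn left 48°, forward 1.3 m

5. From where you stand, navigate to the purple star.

turn right 67°, forward 2.6 m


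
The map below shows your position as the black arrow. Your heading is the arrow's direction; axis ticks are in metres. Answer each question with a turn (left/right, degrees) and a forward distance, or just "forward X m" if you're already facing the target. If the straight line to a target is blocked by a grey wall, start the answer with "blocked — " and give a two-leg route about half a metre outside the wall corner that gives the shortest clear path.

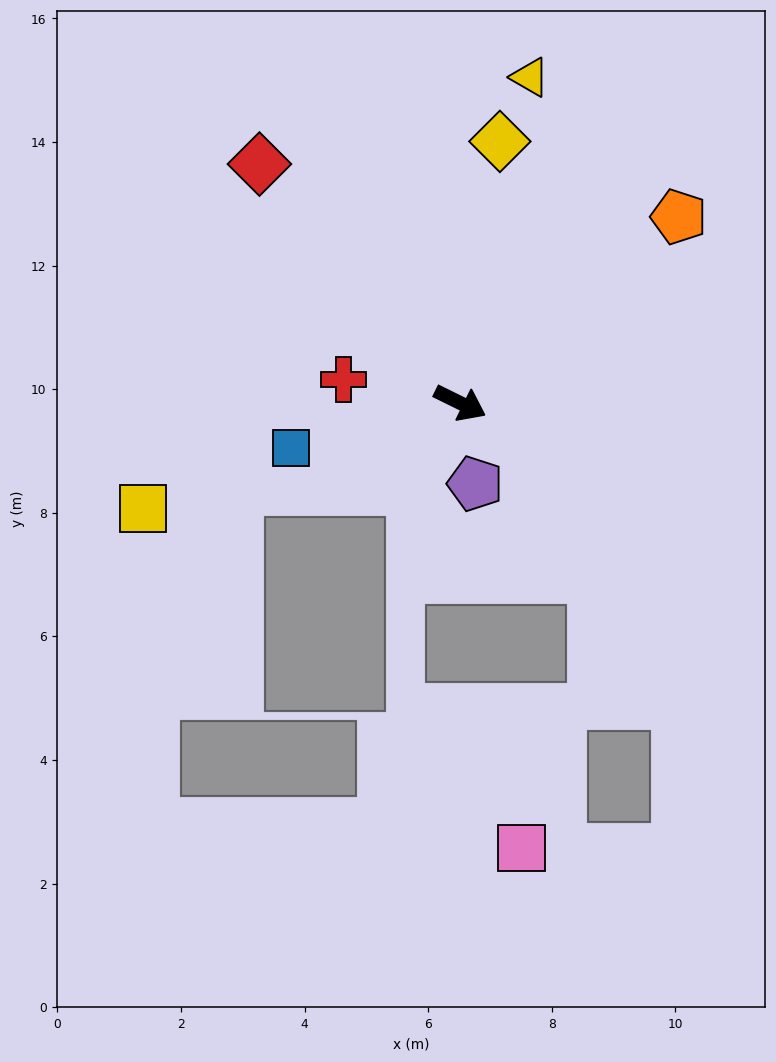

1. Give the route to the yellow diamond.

turn left 108°, forward 4.3 m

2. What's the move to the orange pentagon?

turn left 67°, forward 4.6 m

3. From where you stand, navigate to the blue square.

turn right 139°, forward 2.8 m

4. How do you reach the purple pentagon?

turn right 53°, forward 1.3 m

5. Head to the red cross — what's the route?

turn right 165°, forward 1.9 m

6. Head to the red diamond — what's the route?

turn left 156°, forward 5.0 m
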